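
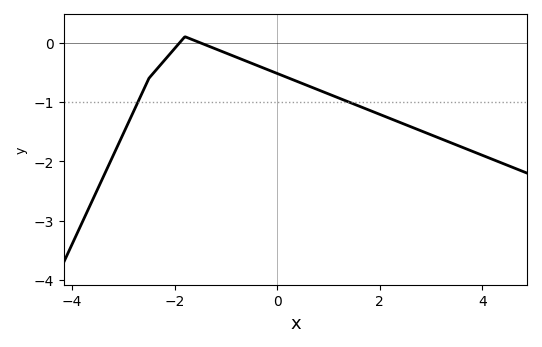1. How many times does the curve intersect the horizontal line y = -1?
2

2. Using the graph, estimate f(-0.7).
-0.3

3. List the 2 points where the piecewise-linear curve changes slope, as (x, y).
(-2.5, -0.6); (-1.8, 0.1)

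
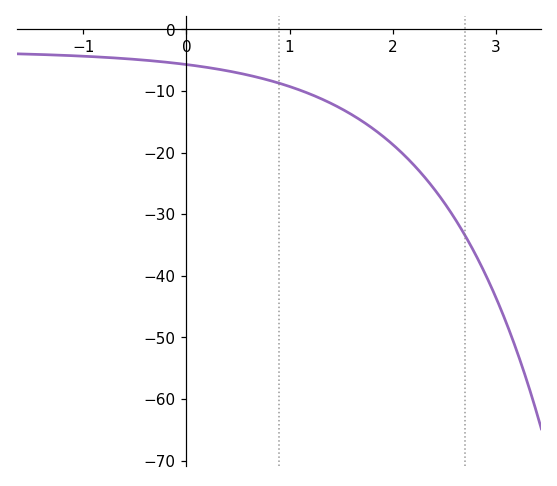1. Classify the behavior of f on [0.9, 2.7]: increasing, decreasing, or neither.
decreasing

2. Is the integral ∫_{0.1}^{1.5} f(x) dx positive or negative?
negative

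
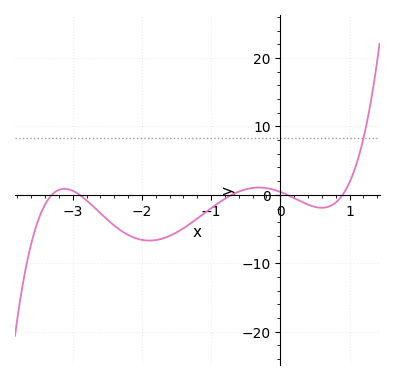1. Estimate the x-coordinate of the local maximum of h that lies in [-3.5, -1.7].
-3.1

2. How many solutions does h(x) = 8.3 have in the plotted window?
1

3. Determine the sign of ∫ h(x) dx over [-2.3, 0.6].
negative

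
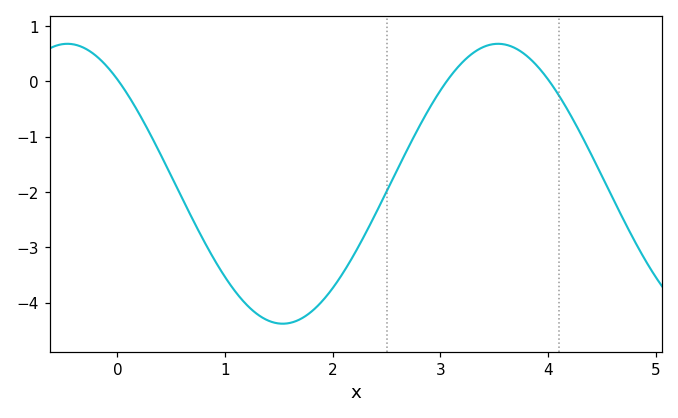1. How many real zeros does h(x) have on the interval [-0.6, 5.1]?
3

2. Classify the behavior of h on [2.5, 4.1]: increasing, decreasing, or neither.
neither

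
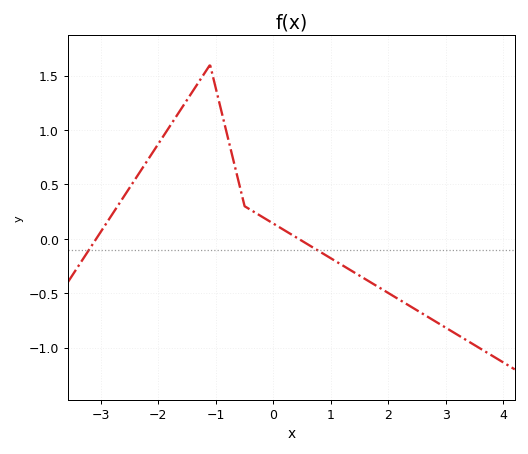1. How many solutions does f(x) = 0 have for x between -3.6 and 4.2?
2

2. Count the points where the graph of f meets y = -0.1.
2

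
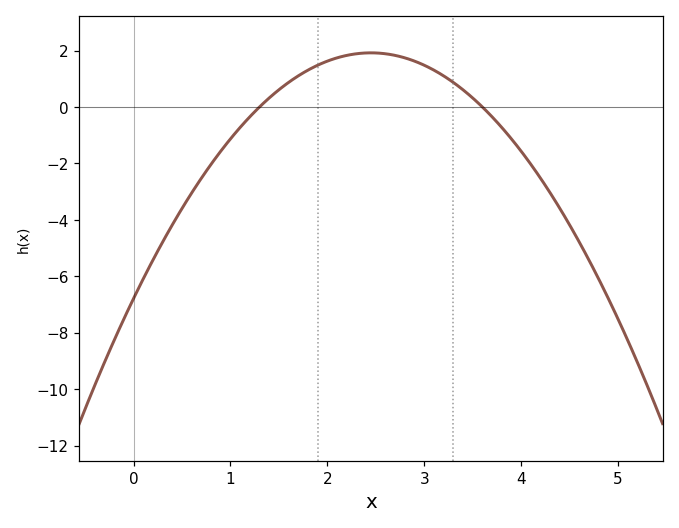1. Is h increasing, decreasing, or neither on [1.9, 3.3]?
neither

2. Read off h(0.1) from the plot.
-6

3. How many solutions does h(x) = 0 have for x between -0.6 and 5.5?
2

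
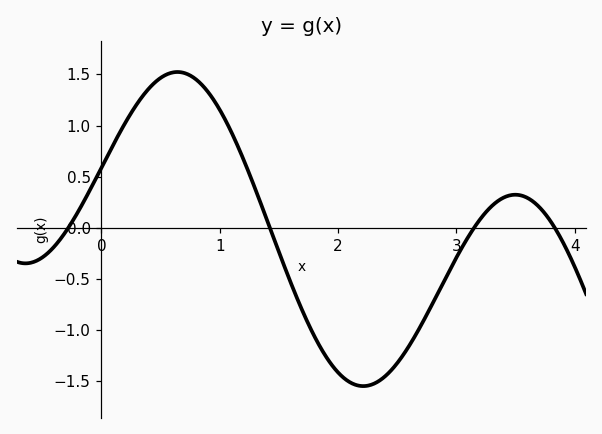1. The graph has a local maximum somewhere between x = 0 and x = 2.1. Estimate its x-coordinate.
0.642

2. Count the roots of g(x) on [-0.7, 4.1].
4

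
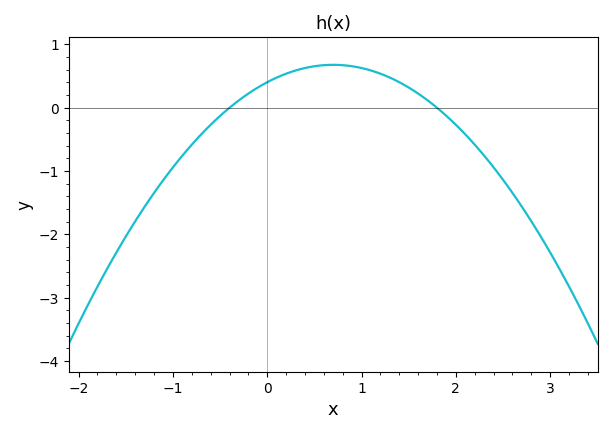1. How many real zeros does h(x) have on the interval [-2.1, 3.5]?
2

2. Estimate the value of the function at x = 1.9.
-0.129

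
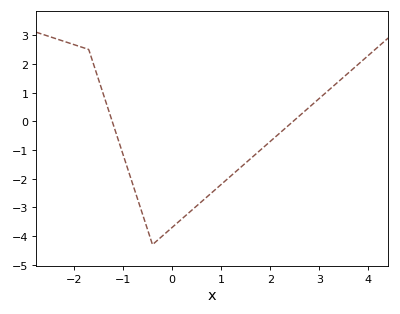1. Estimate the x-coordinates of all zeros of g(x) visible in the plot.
-1.2, 2.5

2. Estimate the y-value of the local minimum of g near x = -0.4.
-4.3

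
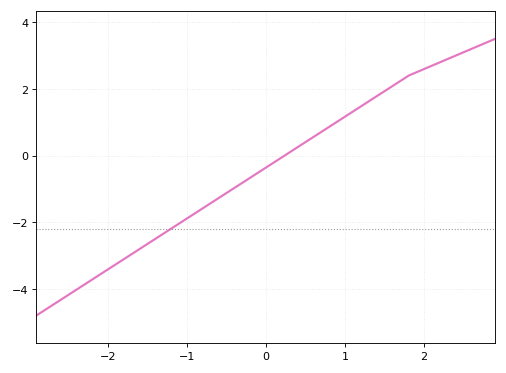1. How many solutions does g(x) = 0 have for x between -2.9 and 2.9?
1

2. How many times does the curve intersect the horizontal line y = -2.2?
1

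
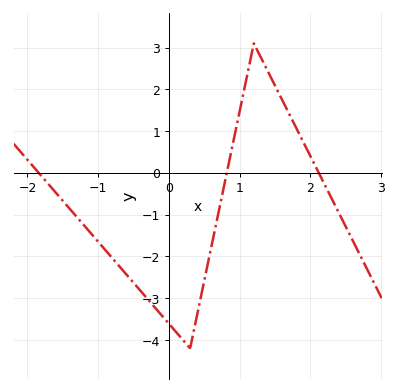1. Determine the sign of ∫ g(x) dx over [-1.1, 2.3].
negative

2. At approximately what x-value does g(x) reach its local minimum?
0.298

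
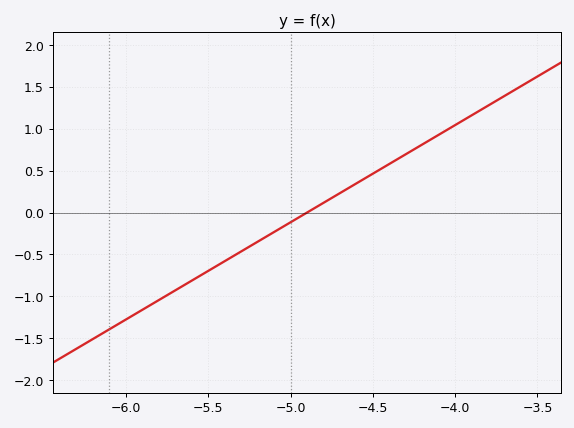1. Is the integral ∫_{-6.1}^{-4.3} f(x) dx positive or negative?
negative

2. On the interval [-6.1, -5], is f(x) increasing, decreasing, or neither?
increasing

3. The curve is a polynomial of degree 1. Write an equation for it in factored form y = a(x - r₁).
y = 1.16(x + 4.9)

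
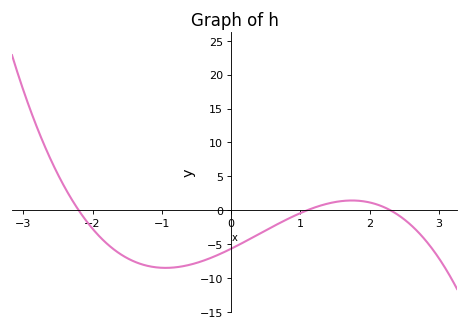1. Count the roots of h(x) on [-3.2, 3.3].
3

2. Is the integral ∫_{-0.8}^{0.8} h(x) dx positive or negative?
negative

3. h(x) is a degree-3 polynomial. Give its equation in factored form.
y = -1.02(x + 2.2)(x - 1.1)(x - 2.3)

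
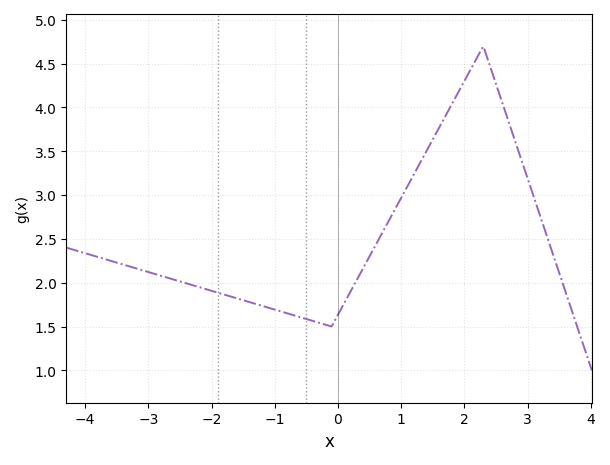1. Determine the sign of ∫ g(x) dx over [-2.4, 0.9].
positive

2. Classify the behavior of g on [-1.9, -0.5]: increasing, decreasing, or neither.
decreasing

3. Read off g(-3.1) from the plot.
2.15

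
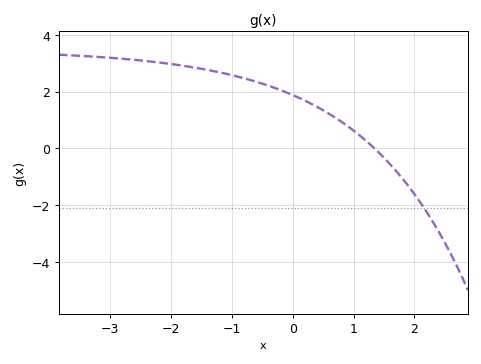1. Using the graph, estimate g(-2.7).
3.14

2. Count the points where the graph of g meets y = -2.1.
1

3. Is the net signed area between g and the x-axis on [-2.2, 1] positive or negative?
positive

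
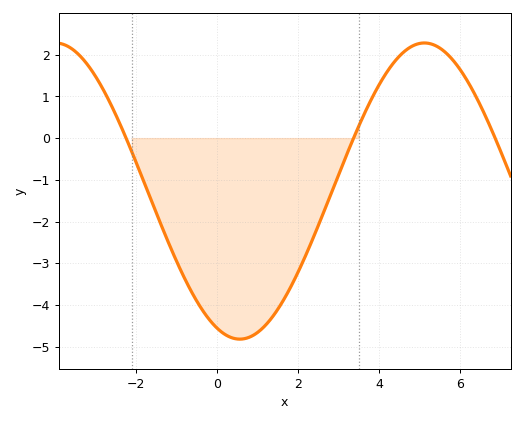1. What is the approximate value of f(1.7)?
-3.8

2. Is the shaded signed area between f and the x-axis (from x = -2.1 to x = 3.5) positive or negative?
negative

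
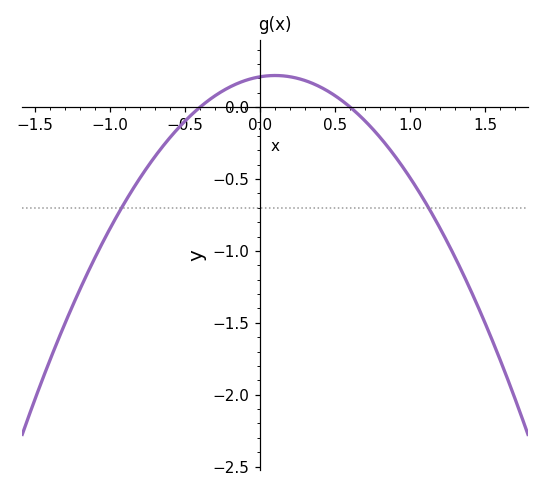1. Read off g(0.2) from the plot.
0.211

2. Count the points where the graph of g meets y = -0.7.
2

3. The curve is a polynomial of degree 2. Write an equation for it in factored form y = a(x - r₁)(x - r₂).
y = -0.88(x + 0.4)(x - 0.6)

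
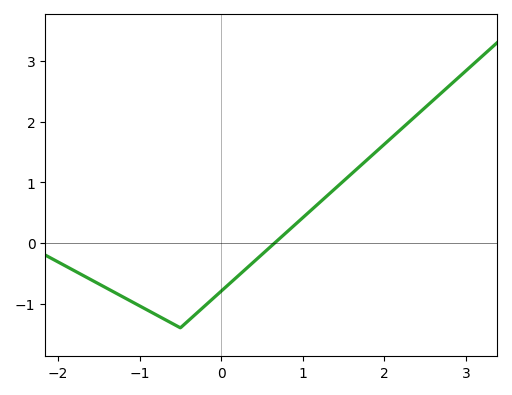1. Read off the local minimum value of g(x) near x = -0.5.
-1.4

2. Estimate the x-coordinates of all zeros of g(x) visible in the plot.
0.656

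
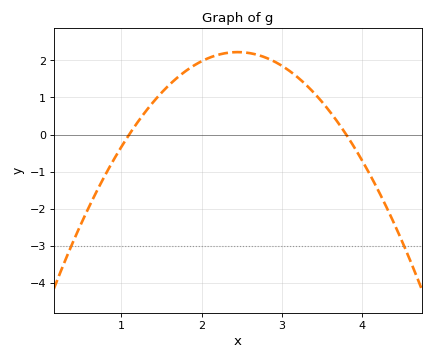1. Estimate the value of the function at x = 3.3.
1.34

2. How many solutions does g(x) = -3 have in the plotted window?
2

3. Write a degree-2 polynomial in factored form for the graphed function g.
y = -1.22(x - 1.1)(x - 3.8)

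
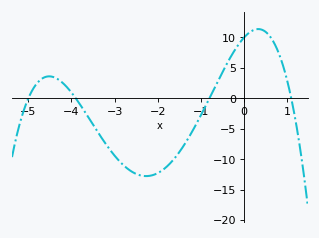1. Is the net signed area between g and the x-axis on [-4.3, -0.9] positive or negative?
negative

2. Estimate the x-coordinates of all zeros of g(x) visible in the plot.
-5, -3.9, -0.8, 1.1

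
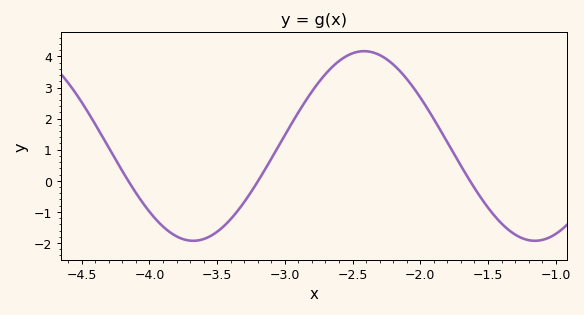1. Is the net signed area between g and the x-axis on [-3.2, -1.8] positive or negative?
positive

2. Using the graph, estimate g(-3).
1.5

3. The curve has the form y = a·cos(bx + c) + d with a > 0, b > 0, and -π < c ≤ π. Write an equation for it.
y = 3.05cos(2.5x - 0.27) + 1.12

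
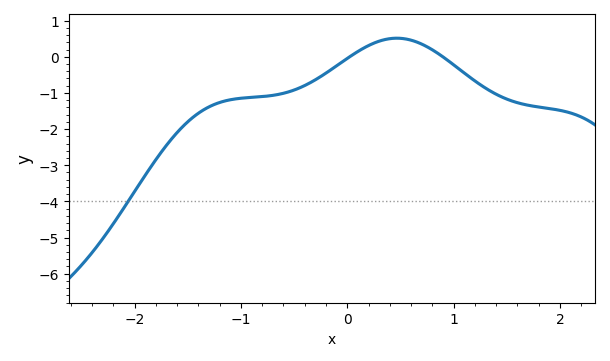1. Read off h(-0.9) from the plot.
-1.12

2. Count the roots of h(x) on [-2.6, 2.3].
2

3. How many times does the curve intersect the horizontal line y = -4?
1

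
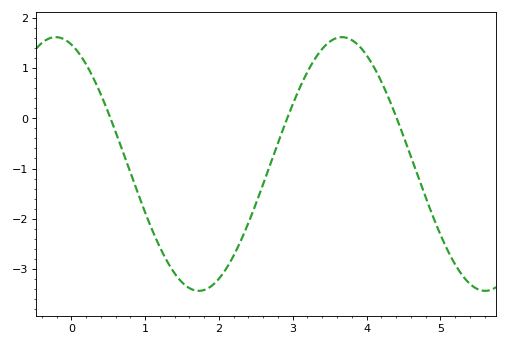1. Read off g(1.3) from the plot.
-2.9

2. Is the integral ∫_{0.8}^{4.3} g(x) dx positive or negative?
negative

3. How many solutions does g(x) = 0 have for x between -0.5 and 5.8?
3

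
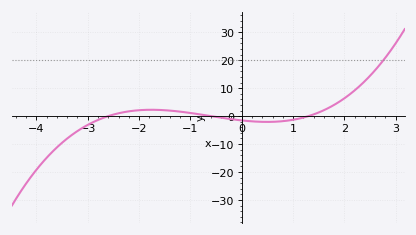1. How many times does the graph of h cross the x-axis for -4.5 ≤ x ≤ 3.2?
3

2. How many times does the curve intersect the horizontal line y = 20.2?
1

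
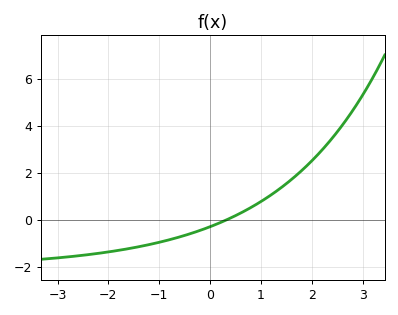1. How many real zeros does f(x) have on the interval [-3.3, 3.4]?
1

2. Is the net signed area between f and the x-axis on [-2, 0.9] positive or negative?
negative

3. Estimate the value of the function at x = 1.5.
1.53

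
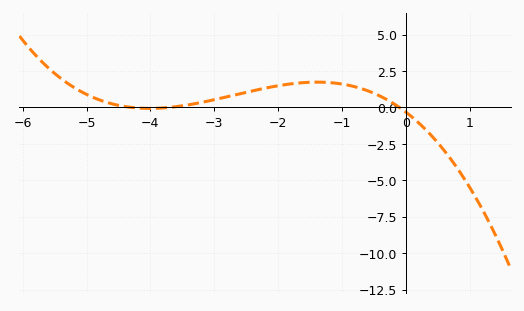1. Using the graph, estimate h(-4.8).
0.6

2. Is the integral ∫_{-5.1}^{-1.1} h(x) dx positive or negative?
positive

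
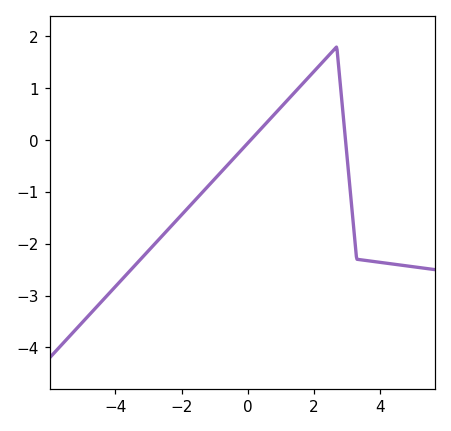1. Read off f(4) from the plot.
-2.36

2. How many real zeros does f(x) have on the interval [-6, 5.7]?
2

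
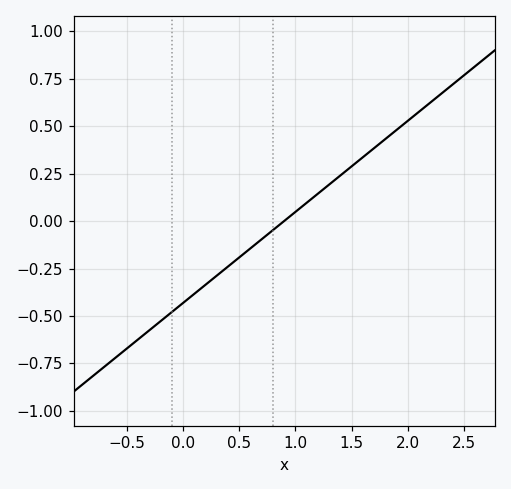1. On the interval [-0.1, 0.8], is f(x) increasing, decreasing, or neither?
increasing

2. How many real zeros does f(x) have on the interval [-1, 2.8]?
1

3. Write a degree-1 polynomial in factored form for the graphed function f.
y = 0.48(x - 0.9)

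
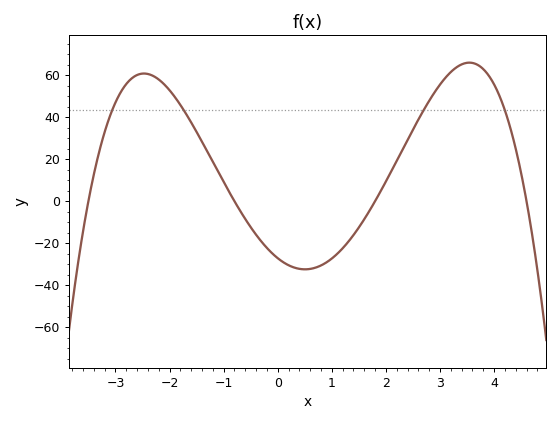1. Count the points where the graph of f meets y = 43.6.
4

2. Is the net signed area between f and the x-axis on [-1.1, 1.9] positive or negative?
negative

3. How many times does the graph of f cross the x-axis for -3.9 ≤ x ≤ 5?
4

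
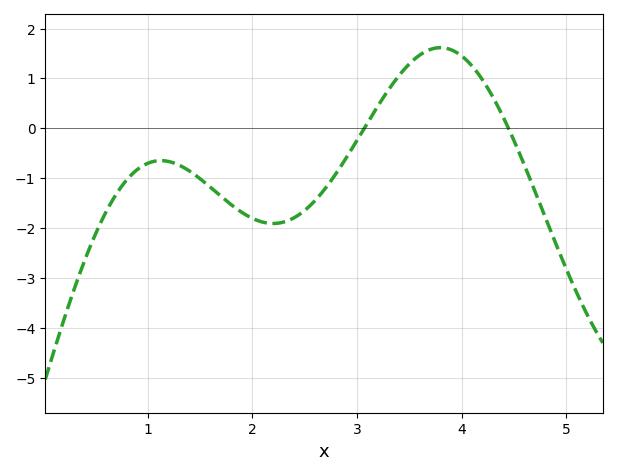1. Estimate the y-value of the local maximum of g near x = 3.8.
1.62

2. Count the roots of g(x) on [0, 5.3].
2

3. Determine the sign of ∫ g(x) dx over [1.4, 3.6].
negative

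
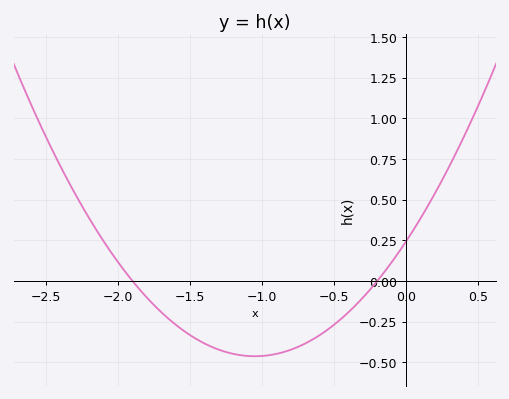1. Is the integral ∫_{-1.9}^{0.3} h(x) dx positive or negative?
negative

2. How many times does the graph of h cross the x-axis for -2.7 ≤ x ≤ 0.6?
2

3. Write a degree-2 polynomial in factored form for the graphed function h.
y = 0.64(x + 1.9)(x + 0.2)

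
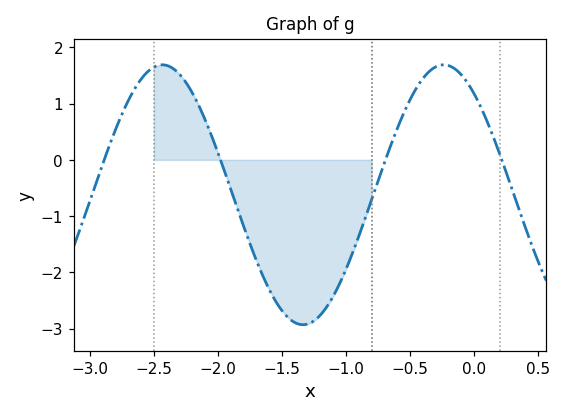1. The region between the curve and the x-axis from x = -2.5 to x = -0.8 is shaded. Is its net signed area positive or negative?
negative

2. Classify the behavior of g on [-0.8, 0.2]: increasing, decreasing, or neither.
neither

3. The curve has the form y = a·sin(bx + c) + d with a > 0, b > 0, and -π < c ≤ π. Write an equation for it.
y = 2.31sin(2.9x + 2.2) - 0.62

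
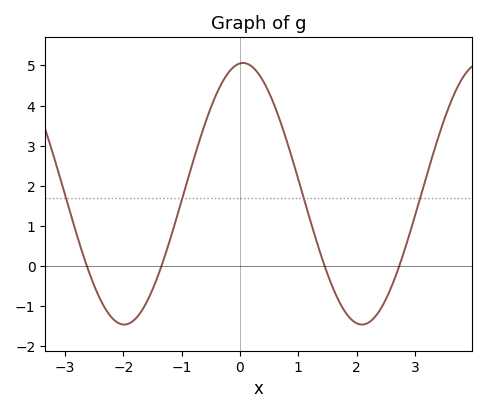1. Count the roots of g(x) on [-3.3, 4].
4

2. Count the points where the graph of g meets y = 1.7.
4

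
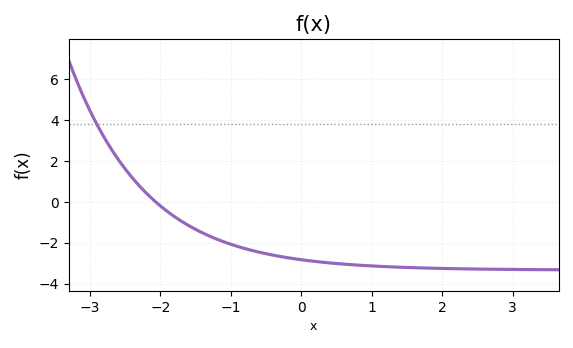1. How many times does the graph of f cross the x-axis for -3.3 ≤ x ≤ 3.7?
1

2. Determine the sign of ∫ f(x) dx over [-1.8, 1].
negative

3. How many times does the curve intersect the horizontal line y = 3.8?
1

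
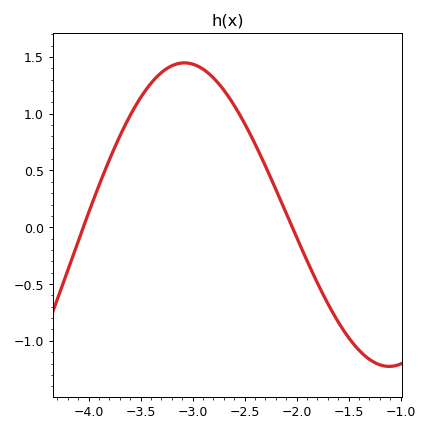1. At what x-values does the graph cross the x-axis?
-4.05, -2.05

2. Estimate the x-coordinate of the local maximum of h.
-3.1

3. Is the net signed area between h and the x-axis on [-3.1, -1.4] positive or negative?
positive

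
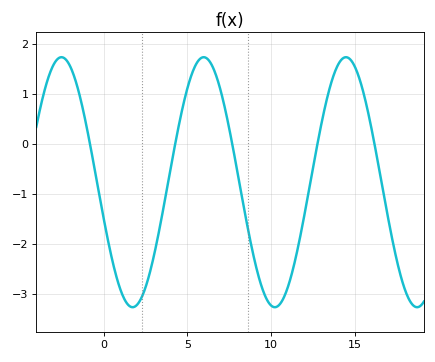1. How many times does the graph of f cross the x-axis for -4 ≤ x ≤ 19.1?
5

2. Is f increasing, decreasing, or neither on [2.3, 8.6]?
neither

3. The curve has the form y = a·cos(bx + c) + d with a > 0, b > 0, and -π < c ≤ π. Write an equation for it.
y = 2.5cos(0.74x + 1.86) - 0.77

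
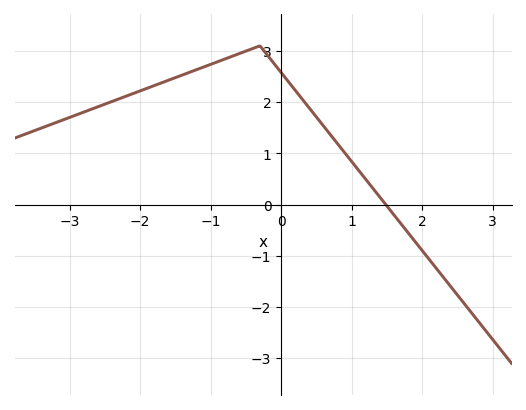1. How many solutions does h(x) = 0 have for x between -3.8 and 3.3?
1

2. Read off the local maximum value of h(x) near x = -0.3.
3.1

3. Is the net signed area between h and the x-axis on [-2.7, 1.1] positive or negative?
positive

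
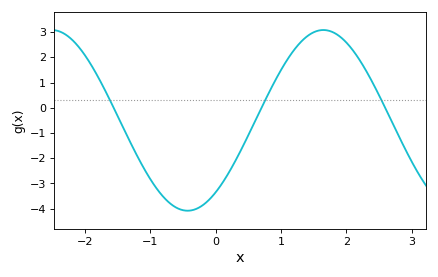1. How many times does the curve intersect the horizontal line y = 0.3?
3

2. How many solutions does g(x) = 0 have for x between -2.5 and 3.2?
3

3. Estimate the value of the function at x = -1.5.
-0.347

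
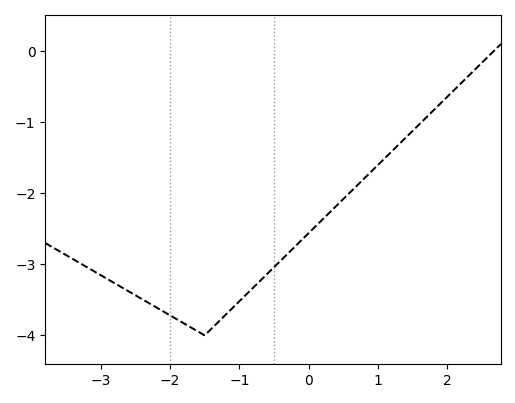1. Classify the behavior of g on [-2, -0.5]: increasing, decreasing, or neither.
neither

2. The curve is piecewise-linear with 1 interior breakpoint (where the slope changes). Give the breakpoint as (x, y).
(-1.5, -4)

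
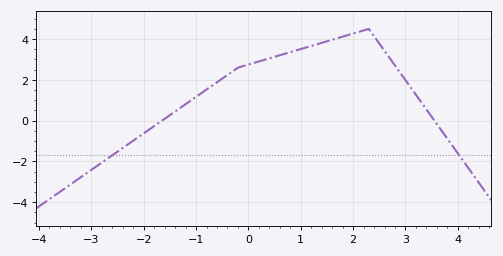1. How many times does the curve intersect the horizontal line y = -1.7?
2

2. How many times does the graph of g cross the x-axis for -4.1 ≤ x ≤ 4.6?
2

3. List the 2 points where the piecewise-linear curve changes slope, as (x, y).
(-0.2, 2.6); (2.3, 4.5)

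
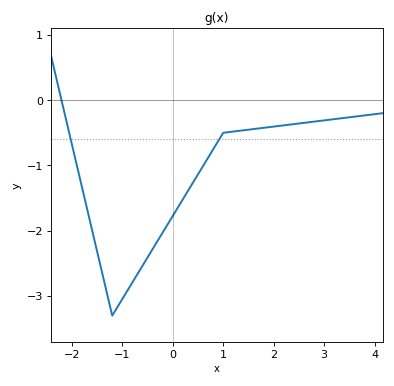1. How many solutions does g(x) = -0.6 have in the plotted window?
2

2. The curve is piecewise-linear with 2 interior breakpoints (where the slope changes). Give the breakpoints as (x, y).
(-1.2, -3.3); (1, -0.5)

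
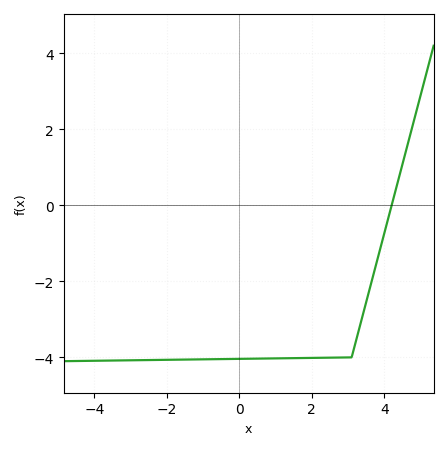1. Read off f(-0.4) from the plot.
-4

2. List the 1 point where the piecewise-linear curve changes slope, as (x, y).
(3.1, -4)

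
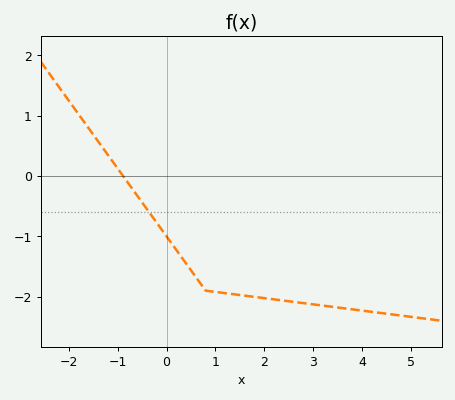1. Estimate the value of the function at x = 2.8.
-2.1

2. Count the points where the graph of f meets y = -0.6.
1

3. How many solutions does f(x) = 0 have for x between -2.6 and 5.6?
1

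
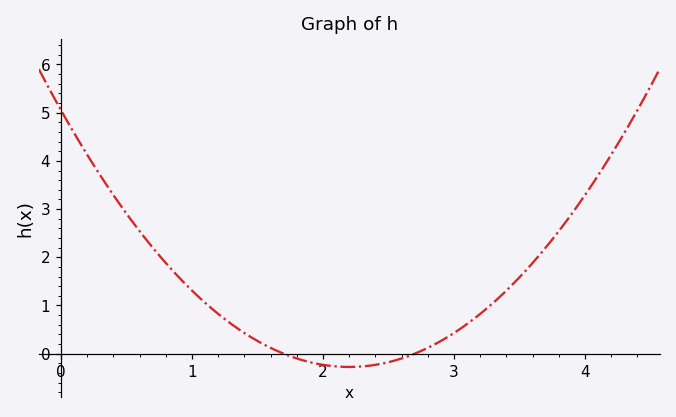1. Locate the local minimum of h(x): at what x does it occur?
2.2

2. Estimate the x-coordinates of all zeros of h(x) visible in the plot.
1.7, 2.7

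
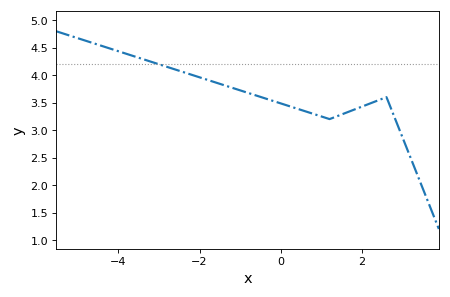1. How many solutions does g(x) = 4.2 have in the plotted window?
1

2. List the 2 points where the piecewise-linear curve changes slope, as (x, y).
(1.2, 3.2); (2.6, 3.6)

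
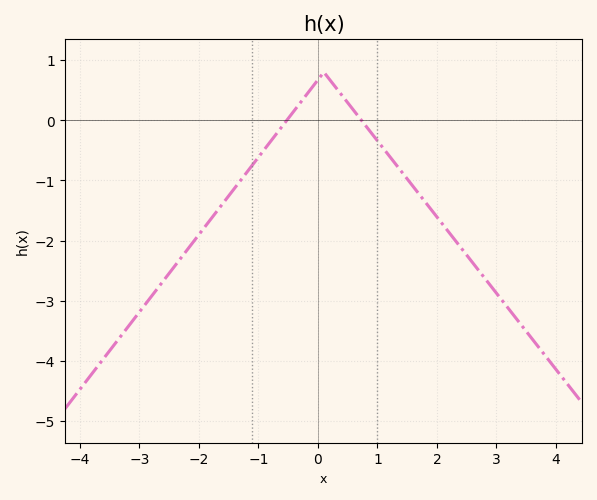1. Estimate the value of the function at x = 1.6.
-1.1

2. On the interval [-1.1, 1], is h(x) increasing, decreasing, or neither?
neither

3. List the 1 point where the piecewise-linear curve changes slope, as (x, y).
(0.1, 0.8)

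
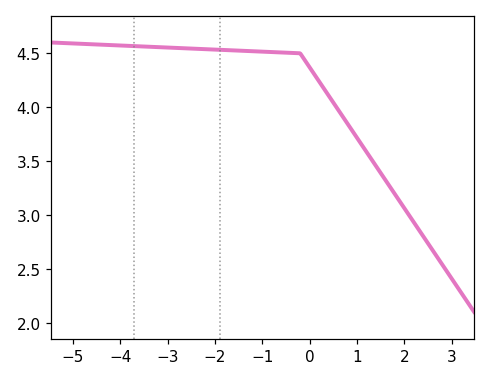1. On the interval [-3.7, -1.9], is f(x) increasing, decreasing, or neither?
decreasing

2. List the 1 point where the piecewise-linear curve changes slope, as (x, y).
(-0.2, 4.5)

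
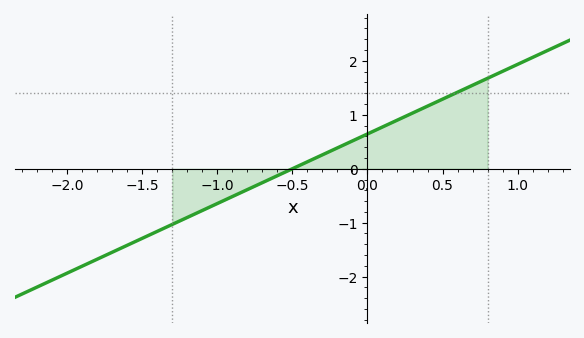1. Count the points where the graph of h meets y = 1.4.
1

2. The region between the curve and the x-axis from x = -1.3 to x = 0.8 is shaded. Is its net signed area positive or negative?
positive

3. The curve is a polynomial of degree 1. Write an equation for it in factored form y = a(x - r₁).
y = 1.29(x + 0.5)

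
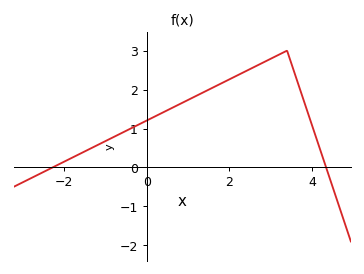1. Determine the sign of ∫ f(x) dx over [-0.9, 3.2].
positive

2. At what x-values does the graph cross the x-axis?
-2.28, 4.35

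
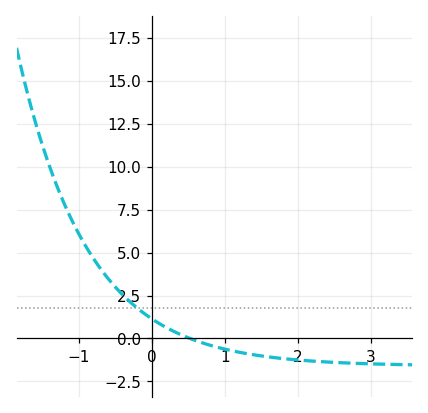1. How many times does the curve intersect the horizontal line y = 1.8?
1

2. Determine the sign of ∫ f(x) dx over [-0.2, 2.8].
negative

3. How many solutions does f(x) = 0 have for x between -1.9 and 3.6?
1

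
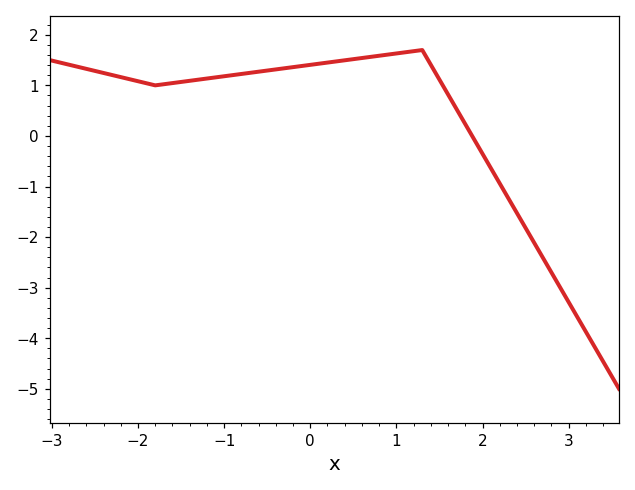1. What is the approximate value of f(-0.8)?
1.2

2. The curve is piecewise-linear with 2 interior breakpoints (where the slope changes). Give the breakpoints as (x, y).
(-1.8, 1); (1.3, 1.7)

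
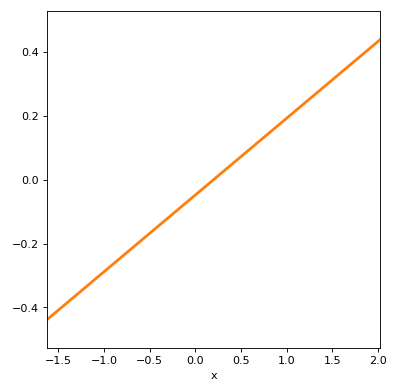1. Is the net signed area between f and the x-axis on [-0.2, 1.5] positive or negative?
positive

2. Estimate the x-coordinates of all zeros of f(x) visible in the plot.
0.2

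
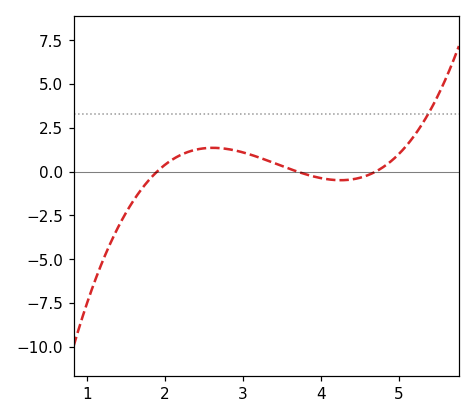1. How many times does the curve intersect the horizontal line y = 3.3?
1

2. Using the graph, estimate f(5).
1.02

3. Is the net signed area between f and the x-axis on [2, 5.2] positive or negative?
positive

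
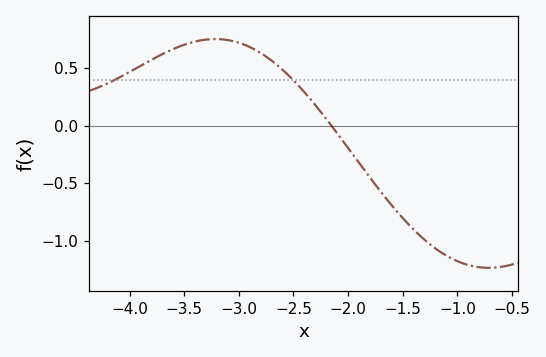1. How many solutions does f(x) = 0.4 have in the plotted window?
2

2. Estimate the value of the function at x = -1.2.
-1.05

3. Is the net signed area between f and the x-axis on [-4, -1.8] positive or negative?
positive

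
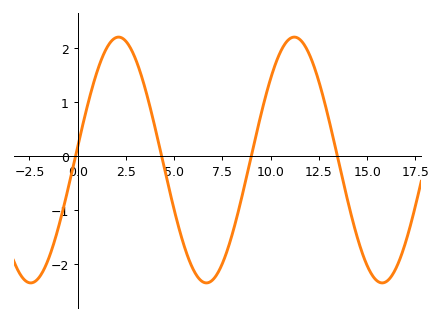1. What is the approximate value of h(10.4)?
1.85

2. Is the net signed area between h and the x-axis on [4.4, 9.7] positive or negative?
negative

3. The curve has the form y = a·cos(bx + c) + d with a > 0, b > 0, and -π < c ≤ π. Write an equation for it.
y = 2.28cos(0.69x - 1.46) - 0.07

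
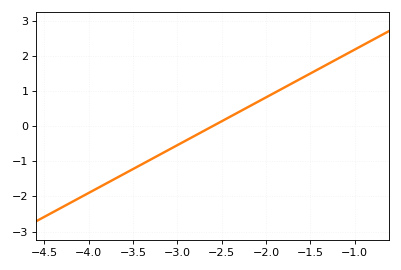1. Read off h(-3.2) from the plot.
-0.816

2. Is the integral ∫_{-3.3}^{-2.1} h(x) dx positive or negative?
negative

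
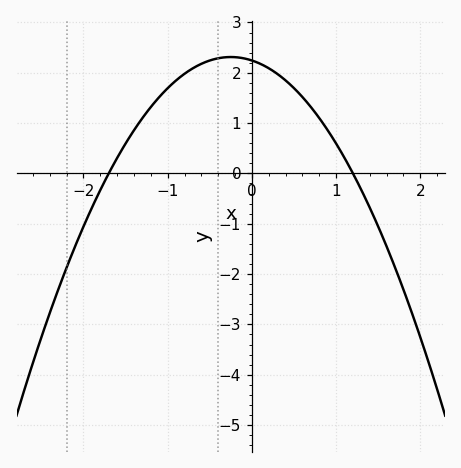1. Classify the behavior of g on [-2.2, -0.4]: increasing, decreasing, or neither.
increasing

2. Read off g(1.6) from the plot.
-1.5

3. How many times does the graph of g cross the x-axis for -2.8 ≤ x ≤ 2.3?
2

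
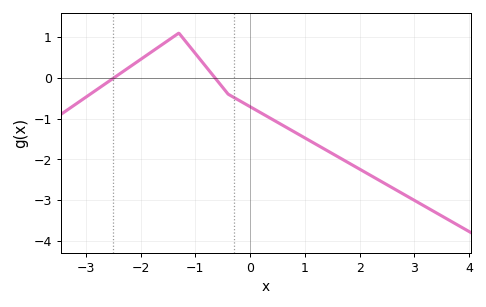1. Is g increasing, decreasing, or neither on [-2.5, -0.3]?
neither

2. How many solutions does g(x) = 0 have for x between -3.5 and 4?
2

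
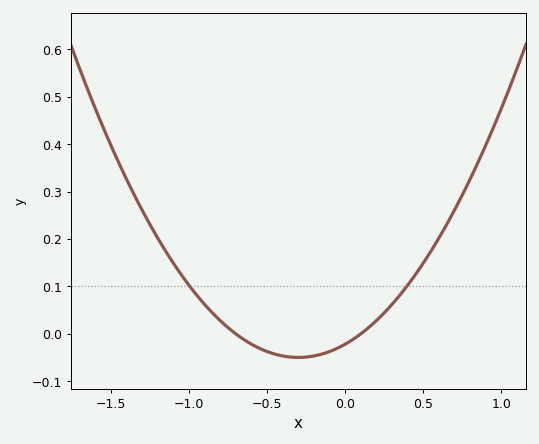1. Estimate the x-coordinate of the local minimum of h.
-0.3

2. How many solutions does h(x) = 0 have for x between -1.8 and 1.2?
2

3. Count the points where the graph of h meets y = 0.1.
2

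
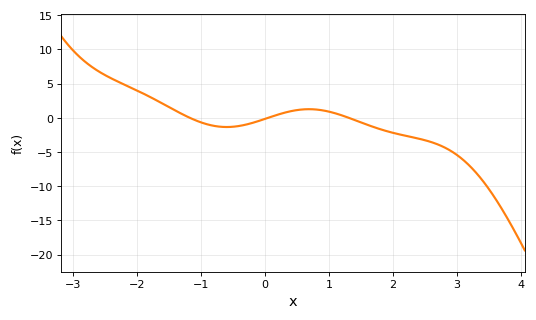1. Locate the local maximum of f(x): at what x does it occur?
0.7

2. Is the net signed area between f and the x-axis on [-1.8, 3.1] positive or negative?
negative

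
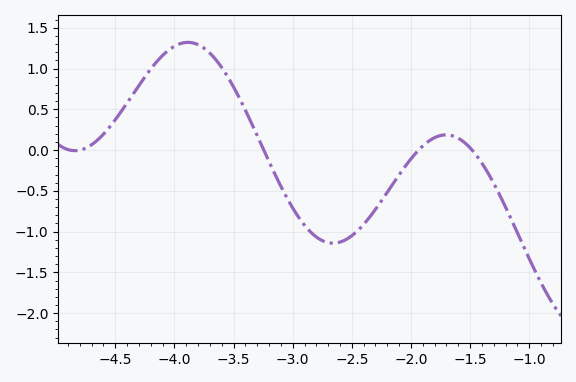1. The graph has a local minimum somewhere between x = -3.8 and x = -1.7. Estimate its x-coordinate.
-2.66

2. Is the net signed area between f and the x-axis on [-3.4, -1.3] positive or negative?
negative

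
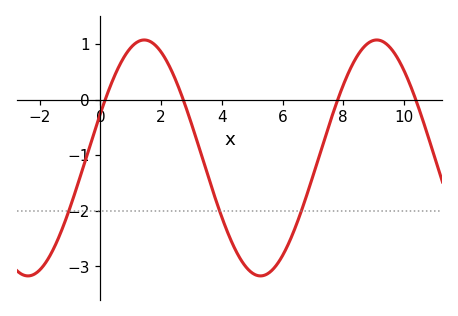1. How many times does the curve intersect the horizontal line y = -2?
3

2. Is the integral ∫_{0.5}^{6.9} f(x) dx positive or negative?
negative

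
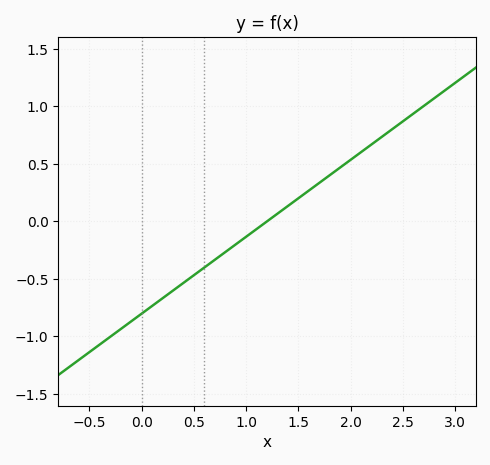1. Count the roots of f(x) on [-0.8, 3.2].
1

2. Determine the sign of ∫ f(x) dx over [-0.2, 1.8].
negative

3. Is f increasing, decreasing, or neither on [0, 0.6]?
increasing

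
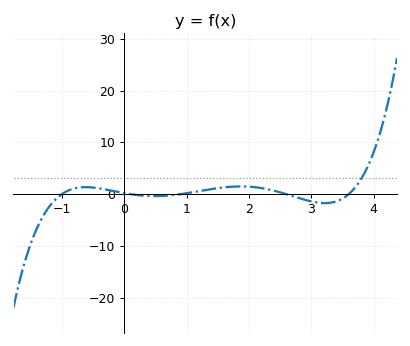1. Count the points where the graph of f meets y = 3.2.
1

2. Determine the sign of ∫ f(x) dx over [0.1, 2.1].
positive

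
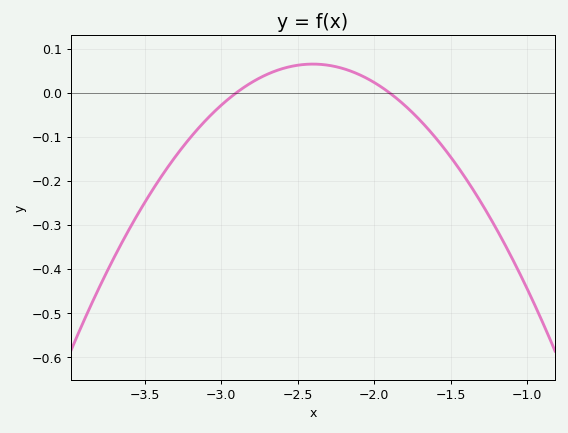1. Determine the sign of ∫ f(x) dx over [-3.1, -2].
positive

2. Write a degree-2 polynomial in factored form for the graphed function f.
y = -0.26(x + 2.9)(x + 1.9)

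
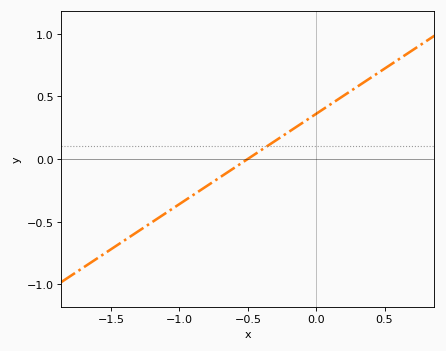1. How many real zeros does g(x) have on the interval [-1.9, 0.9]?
1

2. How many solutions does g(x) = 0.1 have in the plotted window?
1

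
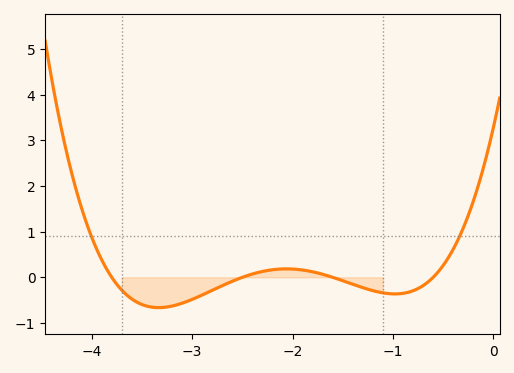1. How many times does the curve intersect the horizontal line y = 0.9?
2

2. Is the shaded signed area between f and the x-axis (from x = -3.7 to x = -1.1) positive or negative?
negative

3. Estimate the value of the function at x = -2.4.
0.1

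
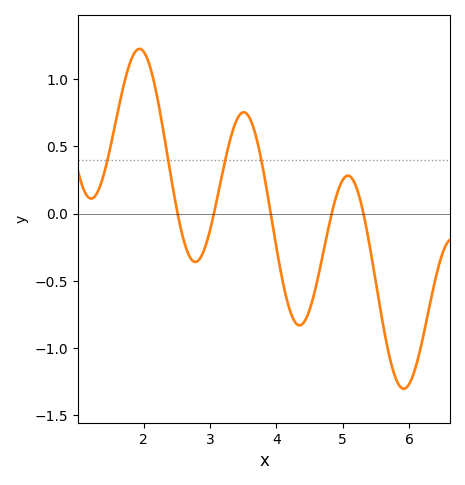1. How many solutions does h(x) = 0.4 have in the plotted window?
4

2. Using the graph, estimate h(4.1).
-0.518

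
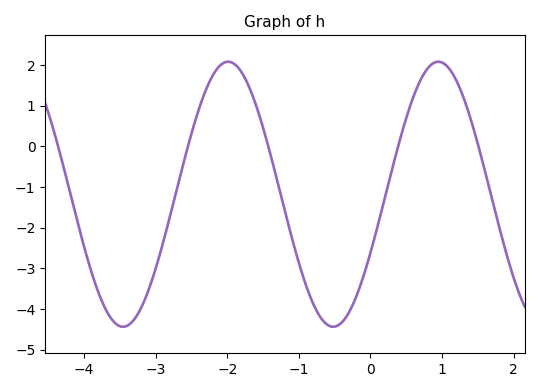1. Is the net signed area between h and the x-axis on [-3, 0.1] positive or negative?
negative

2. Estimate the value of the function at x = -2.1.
2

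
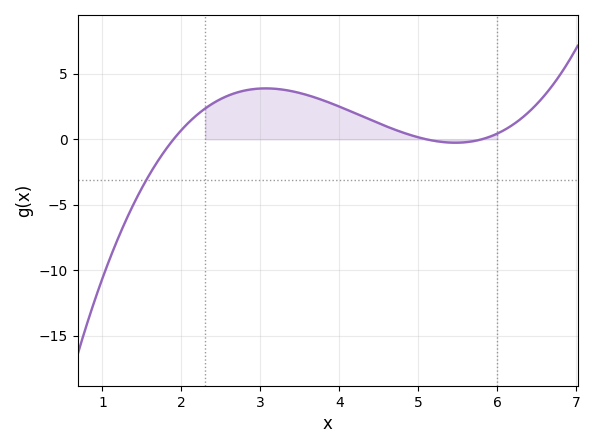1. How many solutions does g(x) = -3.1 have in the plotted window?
1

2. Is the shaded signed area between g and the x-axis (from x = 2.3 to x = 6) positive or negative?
positive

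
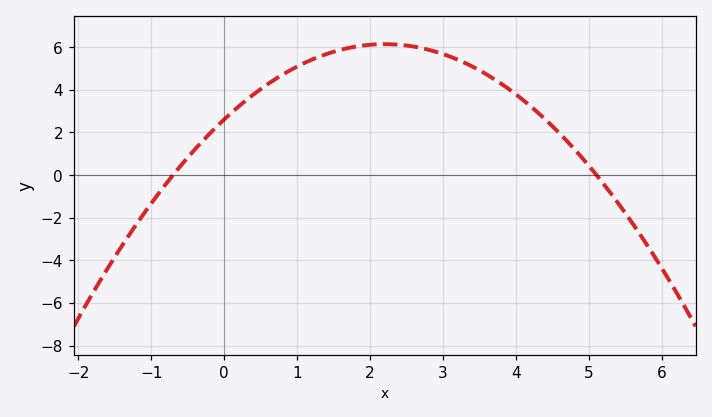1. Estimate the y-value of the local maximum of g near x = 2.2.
6.14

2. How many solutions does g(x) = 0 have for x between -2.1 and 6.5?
2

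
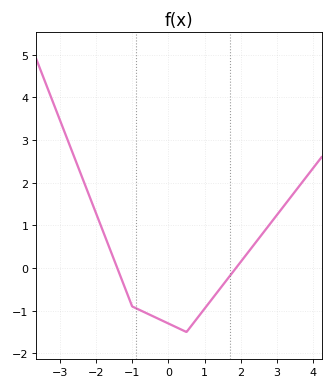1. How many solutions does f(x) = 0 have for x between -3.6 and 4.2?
2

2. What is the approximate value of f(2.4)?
0.591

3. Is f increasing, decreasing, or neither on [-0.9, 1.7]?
neither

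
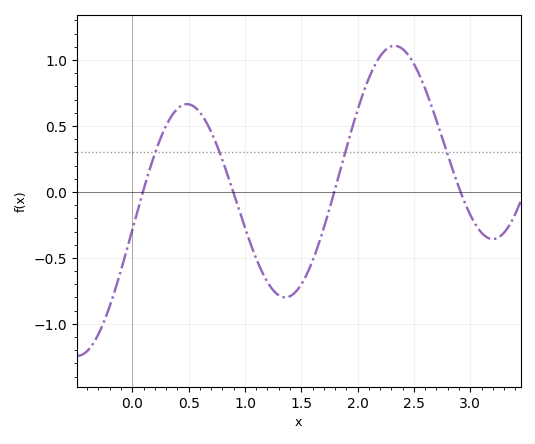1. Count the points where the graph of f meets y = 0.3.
4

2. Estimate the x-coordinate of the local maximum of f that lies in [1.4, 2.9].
2.33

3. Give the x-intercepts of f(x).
0.094, 0.896, 1.79, 2.91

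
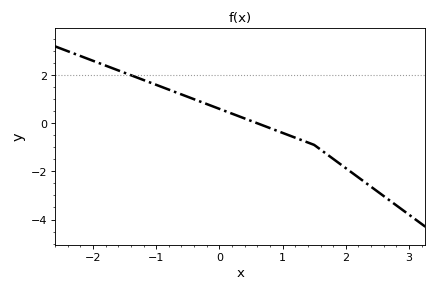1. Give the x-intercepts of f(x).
0.6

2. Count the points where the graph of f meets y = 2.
1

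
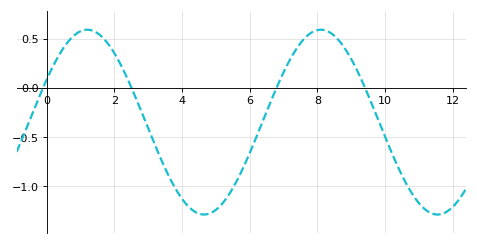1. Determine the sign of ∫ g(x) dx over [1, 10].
negative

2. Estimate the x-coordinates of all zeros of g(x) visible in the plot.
-0.11, 2.5, 6.79, 9.41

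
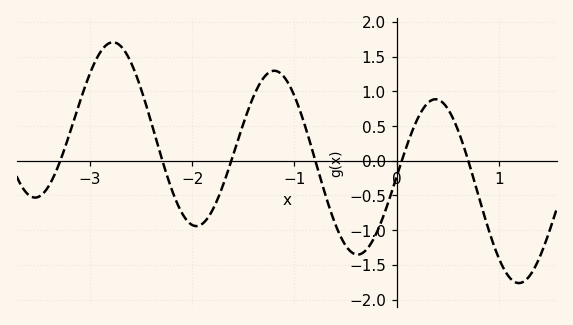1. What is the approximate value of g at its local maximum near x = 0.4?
0.885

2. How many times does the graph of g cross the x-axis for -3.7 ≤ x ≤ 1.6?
6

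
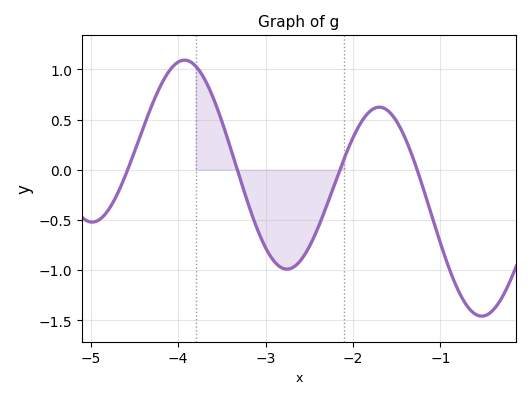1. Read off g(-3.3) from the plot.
-0.05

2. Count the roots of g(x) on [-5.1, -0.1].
4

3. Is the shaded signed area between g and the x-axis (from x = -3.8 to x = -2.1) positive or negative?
negative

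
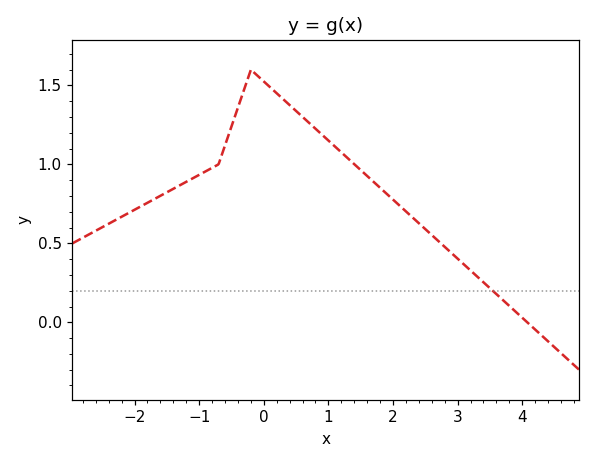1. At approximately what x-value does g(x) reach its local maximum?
-0.2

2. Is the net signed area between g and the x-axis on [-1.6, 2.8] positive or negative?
positive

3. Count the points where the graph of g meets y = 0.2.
1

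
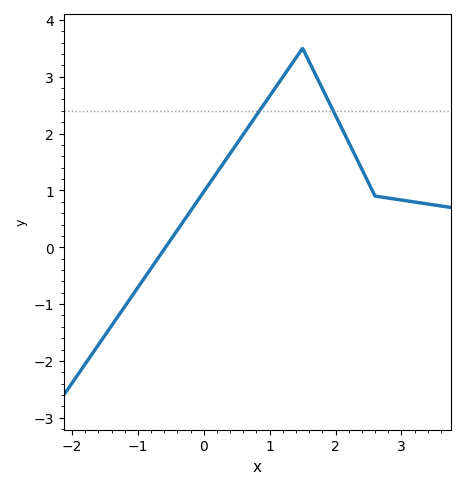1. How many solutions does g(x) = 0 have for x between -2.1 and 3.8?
1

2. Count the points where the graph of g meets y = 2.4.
2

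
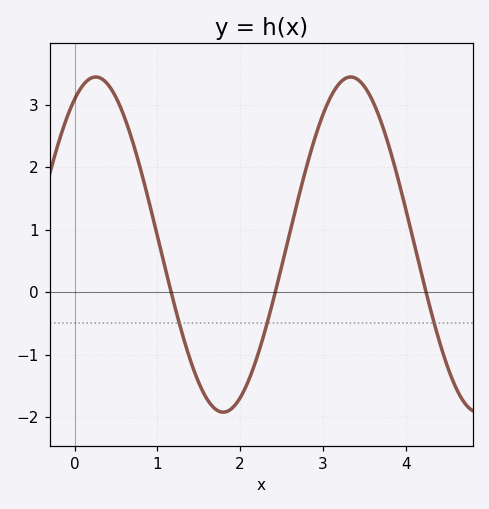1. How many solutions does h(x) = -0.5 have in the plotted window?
3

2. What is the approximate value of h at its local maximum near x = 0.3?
3.44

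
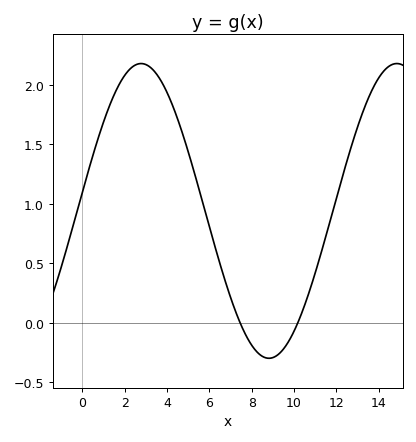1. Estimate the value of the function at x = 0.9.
1.64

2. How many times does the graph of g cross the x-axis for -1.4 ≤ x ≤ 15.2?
2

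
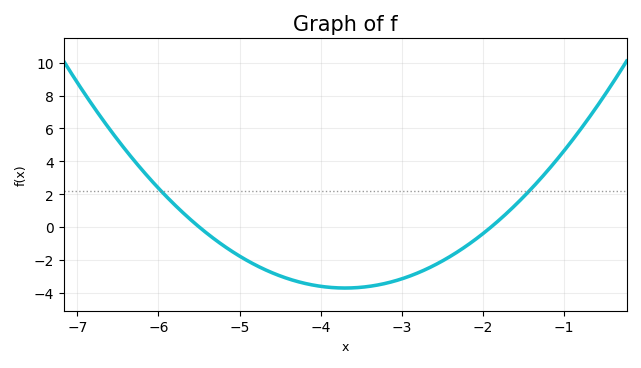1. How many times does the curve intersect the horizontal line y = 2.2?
2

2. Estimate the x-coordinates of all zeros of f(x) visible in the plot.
-5.5, -1.9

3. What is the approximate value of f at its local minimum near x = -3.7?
-3.8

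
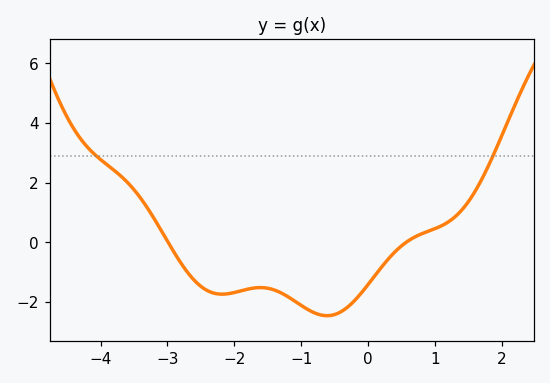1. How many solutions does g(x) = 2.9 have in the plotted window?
2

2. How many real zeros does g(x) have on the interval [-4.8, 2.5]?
2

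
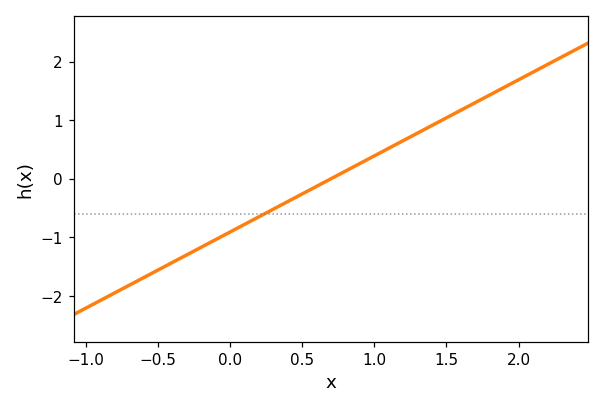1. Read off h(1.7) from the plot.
1.3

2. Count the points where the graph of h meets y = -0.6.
1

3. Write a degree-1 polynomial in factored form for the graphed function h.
y = 1.3(x - 0.7)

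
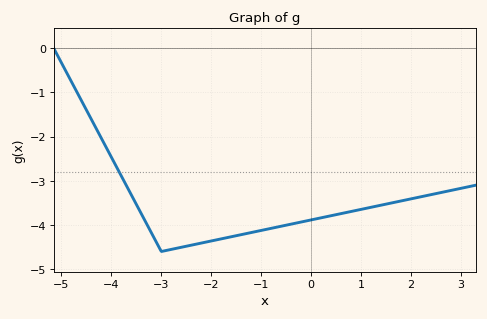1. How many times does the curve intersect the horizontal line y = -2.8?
1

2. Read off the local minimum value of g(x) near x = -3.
-4.6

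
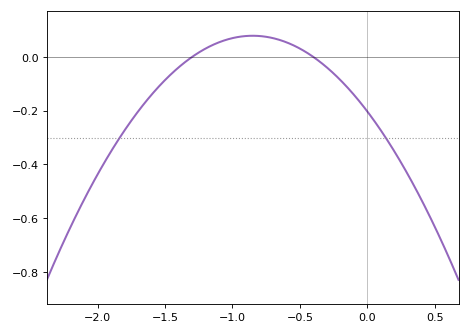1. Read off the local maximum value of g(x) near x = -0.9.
0.08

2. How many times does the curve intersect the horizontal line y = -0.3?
2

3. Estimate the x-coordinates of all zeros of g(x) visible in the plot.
-1.3, -0.4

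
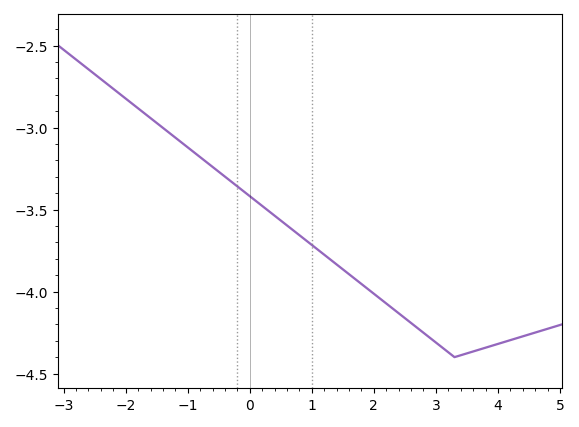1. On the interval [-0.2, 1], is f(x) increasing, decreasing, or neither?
decreasing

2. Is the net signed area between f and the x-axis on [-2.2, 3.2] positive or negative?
negative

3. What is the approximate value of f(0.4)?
-3.54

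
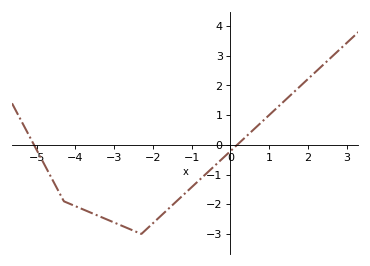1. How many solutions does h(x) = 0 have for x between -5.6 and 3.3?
2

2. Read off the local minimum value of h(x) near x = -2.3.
-3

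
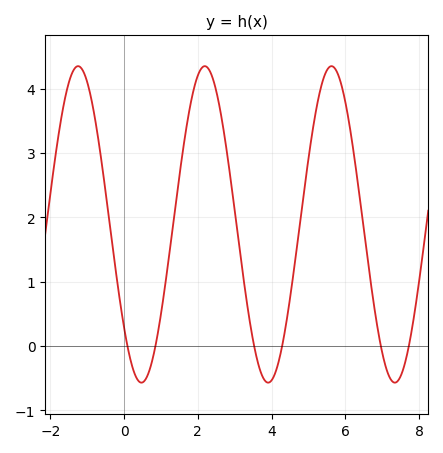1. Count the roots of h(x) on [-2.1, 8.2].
6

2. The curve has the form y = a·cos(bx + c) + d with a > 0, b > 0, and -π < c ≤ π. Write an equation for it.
y = 2.46cos(1.83x + 2.28) + 1.89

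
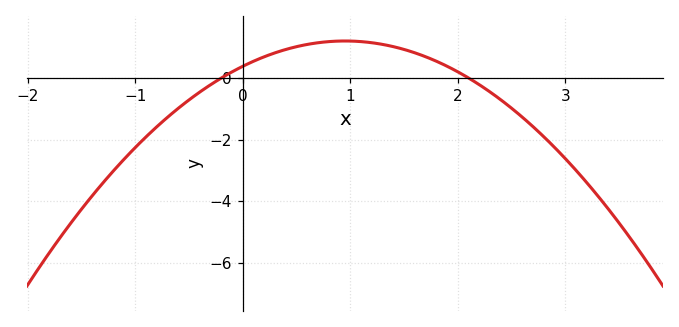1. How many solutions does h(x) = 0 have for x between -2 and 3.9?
2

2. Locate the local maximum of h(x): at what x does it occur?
0.95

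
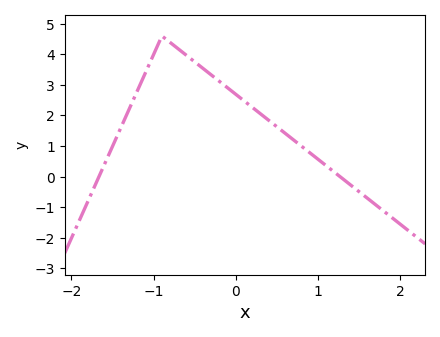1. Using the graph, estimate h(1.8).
-1.13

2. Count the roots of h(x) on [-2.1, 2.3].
2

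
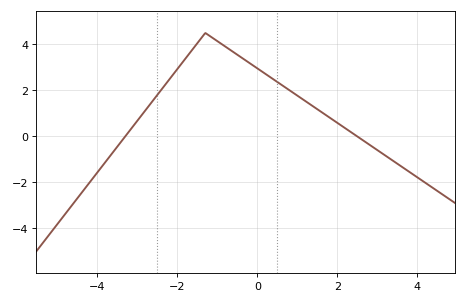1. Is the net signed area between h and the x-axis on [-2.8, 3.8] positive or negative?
positive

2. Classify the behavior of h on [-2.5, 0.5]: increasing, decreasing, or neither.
neither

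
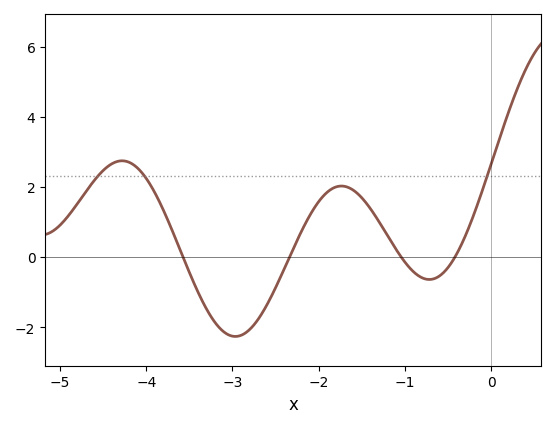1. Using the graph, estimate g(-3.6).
0.2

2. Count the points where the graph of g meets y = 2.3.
3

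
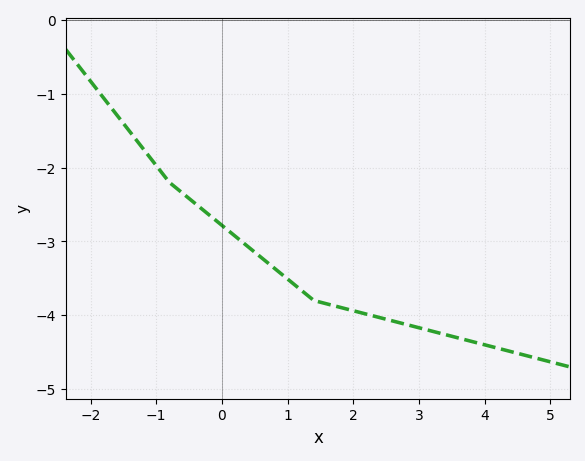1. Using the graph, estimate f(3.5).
-4.28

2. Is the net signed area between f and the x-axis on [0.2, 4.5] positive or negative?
negative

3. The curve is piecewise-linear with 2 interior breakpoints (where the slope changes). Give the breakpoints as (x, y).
(-0.8, -2.2); (1.4, -3.8)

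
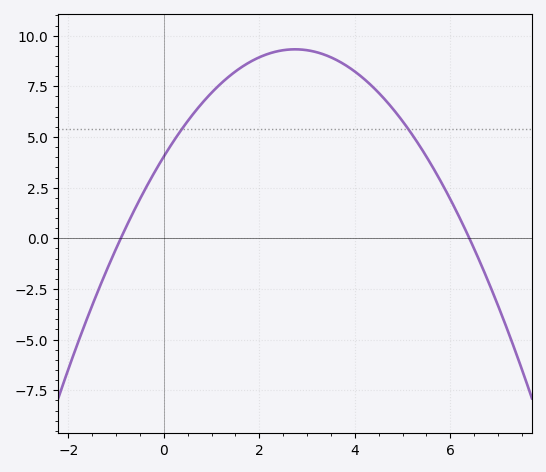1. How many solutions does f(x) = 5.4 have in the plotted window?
2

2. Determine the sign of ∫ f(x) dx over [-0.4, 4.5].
positive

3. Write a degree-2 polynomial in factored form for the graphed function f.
y = -0.7(x + 0.9)(x - 6.4)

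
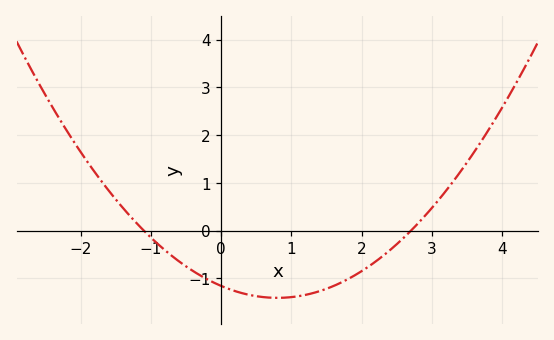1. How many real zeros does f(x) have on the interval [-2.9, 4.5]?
2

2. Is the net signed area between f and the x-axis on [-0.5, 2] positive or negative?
negative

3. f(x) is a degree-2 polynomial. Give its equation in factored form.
y = 0.39(x + 1.1)(x - 2.7)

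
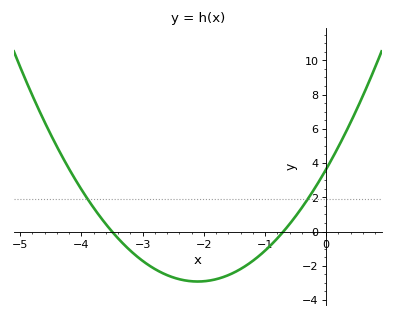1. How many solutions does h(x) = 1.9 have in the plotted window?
2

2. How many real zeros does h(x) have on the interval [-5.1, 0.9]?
2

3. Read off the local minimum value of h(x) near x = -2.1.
-2.92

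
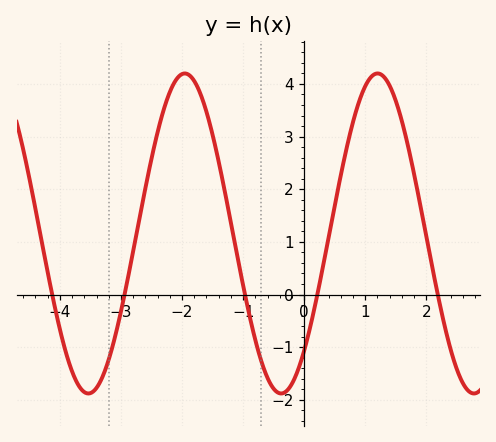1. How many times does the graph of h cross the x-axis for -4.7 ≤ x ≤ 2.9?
5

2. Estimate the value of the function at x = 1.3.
4.14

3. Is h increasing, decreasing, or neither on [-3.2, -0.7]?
neither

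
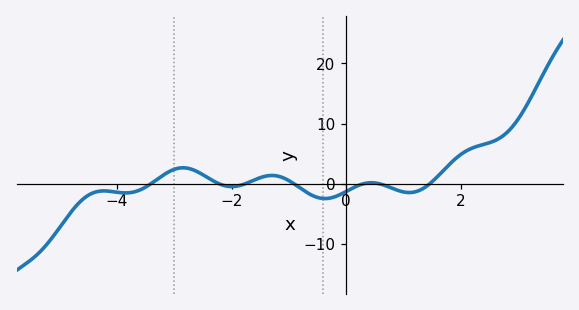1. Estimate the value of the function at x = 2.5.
7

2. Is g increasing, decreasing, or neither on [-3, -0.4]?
neither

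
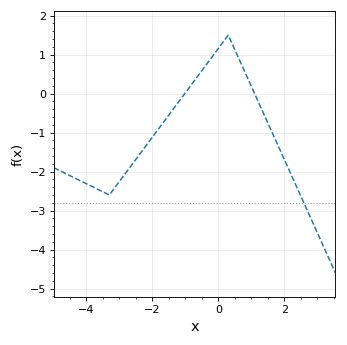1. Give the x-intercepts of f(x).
-1.02, 1.1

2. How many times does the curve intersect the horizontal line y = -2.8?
1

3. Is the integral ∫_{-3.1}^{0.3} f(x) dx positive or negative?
negative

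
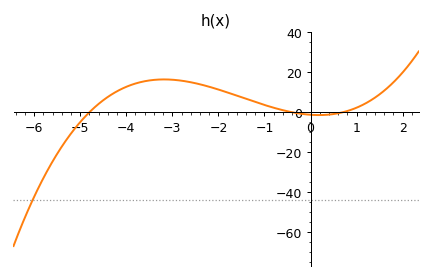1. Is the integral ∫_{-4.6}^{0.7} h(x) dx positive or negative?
positive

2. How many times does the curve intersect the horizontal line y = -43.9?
1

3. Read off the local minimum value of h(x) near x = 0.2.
-1.41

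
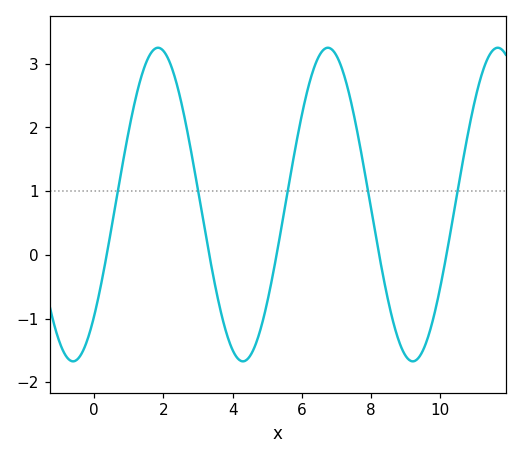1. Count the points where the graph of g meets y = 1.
5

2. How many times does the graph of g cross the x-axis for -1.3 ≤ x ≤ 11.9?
5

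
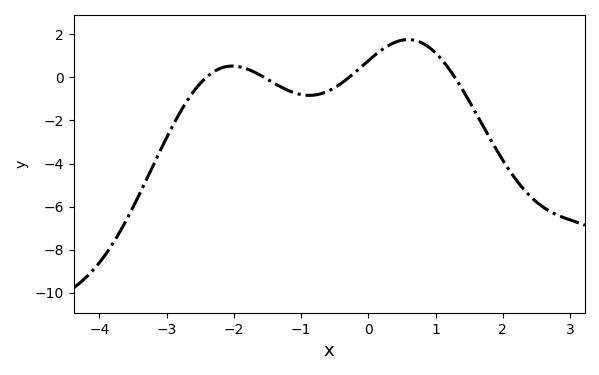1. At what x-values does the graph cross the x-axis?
-2.4, -1.6, -0.2, 1.2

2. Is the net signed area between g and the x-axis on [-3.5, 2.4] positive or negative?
negative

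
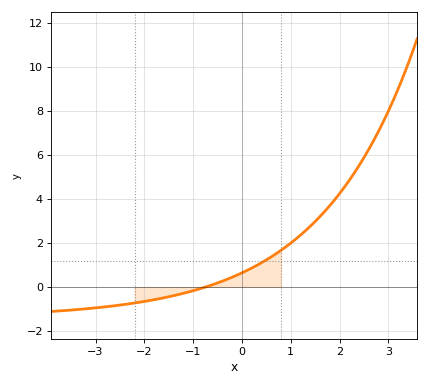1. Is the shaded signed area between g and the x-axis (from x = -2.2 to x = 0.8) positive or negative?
positive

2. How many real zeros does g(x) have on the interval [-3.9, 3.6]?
1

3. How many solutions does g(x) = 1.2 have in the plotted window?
1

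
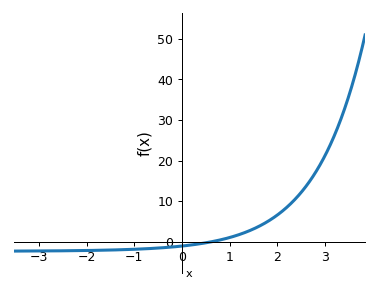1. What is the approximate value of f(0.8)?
0.441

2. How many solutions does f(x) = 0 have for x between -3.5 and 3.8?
1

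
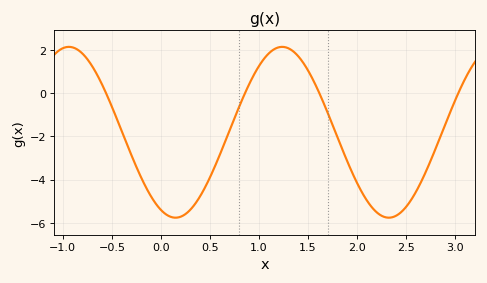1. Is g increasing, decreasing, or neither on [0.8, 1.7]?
neither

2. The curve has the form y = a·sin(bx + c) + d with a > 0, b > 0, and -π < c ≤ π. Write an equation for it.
y = 3.96sin(2.9x - 2) - 1.81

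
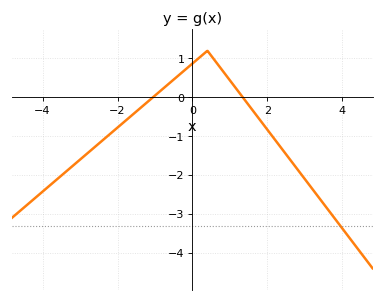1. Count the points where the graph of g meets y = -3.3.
1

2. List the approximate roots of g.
-1.06, 1.34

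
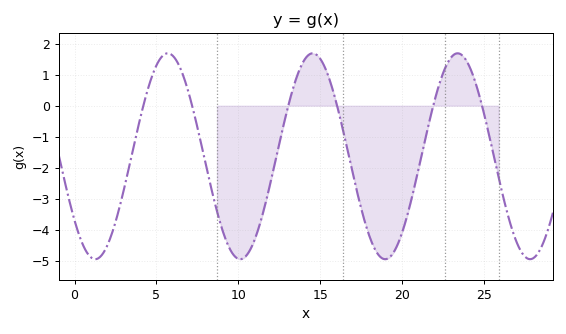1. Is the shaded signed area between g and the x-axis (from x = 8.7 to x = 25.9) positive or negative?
negative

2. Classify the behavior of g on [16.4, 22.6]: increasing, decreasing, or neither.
neither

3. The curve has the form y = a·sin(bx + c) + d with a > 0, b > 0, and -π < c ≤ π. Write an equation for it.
y = 3.32sin(0.71x - 2.5) - 1.63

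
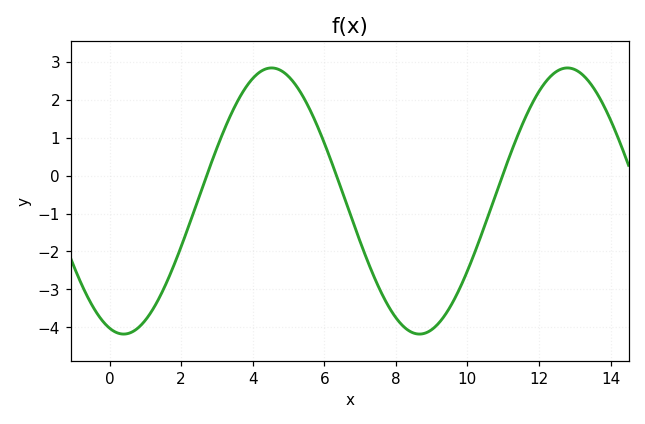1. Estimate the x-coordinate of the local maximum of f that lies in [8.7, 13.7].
12.8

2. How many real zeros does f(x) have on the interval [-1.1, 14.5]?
3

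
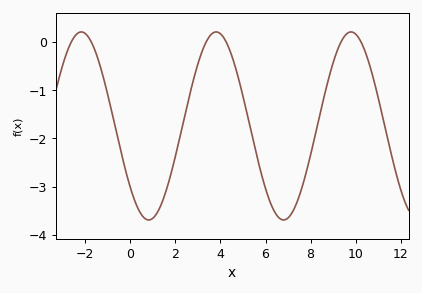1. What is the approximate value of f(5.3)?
-1.73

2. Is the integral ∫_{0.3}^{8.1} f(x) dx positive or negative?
negative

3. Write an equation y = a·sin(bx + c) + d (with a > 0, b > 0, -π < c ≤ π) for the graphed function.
y = 1.95sin(1.05x - 2.43) - 1.74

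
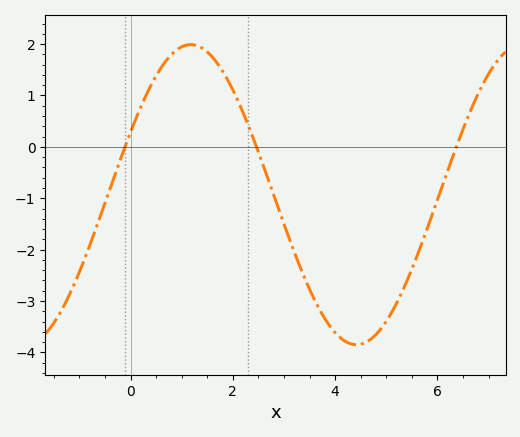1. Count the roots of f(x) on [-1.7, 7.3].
3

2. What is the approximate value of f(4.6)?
-3.8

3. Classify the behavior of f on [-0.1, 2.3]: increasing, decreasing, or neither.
neither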